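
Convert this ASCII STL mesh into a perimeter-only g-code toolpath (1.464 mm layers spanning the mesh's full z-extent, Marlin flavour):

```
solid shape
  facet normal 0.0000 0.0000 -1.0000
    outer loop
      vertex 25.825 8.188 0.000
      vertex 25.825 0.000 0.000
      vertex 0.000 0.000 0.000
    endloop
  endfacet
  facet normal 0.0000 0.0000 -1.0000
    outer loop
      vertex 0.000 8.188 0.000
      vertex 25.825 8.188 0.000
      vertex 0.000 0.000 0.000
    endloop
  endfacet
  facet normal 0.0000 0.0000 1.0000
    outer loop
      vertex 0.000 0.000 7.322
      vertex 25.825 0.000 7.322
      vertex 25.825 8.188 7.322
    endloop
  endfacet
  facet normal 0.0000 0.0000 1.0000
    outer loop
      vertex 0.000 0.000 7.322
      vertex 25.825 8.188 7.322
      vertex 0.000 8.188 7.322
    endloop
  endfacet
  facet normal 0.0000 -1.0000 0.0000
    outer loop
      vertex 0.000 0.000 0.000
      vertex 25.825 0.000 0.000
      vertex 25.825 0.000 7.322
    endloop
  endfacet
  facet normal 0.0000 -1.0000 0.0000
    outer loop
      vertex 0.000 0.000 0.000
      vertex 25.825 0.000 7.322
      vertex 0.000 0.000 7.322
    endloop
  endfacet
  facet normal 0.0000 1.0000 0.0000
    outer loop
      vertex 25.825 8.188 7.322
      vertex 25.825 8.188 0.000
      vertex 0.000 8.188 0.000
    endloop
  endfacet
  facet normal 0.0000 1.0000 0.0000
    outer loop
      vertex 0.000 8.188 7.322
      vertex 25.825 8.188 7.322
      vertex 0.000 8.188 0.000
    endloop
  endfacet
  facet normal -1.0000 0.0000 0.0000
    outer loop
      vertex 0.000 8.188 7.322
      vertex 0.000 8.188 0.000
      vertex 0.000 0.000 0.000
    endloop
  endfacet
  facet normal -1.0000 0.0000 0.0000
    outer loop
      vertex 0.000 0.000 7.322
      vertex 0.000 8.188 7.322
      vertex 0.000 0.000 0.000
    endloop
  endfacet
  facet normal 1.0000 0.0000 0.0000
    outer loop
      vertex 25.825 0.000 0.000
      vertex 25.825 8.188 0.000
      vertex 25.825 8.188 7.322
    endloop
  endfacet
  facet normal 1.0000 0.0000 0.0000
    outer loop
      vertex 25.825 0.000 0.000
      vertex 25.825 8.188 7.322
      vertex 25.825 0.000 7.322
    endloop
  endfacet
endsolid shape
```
; perimeter-only toolpath
G21 ; units = mm
G90 ; absolute positioning
G28 ; home
; layer 1
G0 Z1.464
G0 X0.000 Y0.000
G1 X25.825 Y0.000
G1 X25.825 Y8.188
G1 X0.000 Y8.188
G1 X0.000 Y0.000
; layer 2
G0 Z2.929
G0 X0.000 Y0.000
G1 X25.825 Y0.000
G1 X25.825 Y8.188
G1 X0.000 Y8.188
G1 X0.000 Y0.000
; layer 3
G0 Z4.393
G0 X0.000 Y0.000
G1 X25.825 Y0.000
G1 X25.825 Y8.188
G1 X0.000 Y8.188
G1 X0.000 Y0.000
; layer 4
G0 Z5.858
G0 X0.000 Y0.000
G1 X25.825 Y0.000
G1 X25.825 Y8.188
G1 X0.000 Y8.188
G1 X0.000 Y0.000
; layer 5
G0 Z7.322
G0 X0.000 Y0.000
G1 X25.825 Y0.000
G1 X25.825 Y8.188
G1 X0.000 Y8.188
G1 X0.000 Y0.000
M2 ; end

The solid is a rectangular box, roughly 25.8 × 8.19 mm footprint and 7.32 mm tall. Slicing at Δz = 1.464 mm — 5 equal slices spanning the solid's height, so layer i sits at z = i·h/5 — gives 5 non-empty perimeters. Each is a 4-segment closed polygon; G0 lifts to the layer z and rapids to the start vertex, then G1 traces the edges.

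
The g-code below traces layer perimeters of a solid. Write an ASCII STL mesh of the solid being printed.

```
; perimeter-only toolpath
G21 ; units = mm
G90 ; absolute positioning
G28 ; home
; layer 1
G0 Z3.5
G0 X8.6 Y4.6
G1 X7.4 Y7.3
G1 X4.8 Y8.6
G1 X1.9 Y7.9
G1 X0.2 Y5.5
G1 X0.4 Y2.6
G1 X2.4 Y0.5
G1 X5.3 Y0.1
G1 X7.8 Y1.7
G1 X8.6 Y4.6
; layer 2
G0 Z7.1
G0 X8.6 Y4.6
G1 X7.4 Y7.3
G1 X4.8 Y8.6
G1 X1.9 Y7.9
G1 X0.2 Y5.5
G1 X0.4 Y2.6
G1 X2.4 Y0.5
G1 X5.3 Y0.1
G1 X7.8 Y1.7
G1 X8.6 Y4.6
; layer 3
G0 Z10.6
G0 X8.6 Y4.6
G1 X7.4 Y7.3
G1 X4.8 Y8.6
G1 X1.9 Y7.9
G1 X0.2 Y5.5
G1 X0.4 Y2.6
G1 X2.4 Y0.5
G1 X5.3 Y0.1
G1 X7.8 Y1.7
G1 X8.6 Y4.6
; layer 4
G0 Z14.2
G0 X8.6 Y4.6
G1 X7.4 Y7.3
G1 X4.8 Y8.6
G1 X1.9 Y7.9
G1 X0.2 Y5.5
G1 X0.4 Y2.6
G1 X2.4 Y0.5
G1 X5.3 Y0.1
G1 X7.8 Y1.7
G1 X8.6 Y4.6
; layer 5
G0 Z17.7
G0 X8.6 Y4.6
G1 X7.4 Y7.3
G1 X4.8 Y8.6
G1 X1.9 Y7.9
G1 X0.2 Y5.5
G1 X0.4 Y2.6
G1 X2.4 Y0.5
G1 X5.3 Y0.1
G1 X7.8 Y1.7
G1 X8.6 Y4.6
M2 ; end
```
solid part
  facet normal 0.0000 0.0000 -1.0000
    outer loop
      vertex 4.8 8.6 0.0
      vertex 7.4 7.3 0.0
      vertex 8.6 4.6 0.0
    endloop
  endfacet
  facet normal 0.0000 0.0000 -1.0000
    outer loop
      vertex 1.9 7.9 0.0
      vertex 4.8 8.6 0.0
      vertex 8.6 4.6 0.0
    endloop
  endfacet
  facet normal 0.0000 0.0000 -1.0000
    outer loop
      vertex 0.2 5.5 0.0
      vertex 1.9 7.9 0.0
      vertex 8.6 4.6 0.0
    endloop
  endfacet
  facet normal 0.0000 0.0000 -1.0000
    outer loop
      vertex 0.4 2.6 0.0
      vertex 0.2 5.5 0.0
      vertex 8.6 4.6 0.0
    endloop
  endfacet
  facet normal 0.0000 0.0000 -1.0000
    outer loop
      vertex 2.4 0.5 0.0
      vertex 0.4 2.6 0.0
      vertex 8.6 4.6 0.0
    endloop
  endfacet
  facet normal 0.0000 0.0000 -1.0000
    outer loop
      vertex 5.3 0.1 0.0
      vertex 2.4 0.5 0.0
      vertex 8.6 4.6 0.0
    endloop
  endfacet
  facet normal 0.0000 0.0000 -1.0000
    outer loop
      vertex 7.8 1.7 0.0
      vertex 5.3 0.1 0.0
      vertex 8.6 4.6 0.0
    endloop
  endfacet
  facet normal 0.0000 0.0000 1.0000
    outer loop
      vertex 8.6 4.6 17.7
      vertex 7.4 7.3 17.7
      vertex 4.8 8.6 17.7
    endloop
  endfacet
  facet normal 0.0000 0.0000 1.0000
    outer loop
      vertex 8.6 4.6 17.7
      vertex 4.8 8.6 17.7
      vertex 1.9 7.9 17.7
    endloop
  endfacet
  facet normal 0.0000 0.0000 1.0000
    outer loop
      vertex 8.6 4.6 17.7
      vertex 1.9 7.9 17.7
      vertex 0.2 5.5 17.7
    endloop
  endfacet
  facet normal 0.0000 0.0000 1.0000
    outer loop
      vertex 8.6 4.6 17.7
      vertex 0.2 5.5 17.7
      vertex 0.4 2.6 17.7
    endloop
  endfacet
  facet normal 0.0000 0.0000 1.0000
    outer loop
      vertex 8.6 4.6 17.7
      vertex 0.4 2.6 17.7
      vertex 2.4 0.5 17.7
    endloop
  endfacet
  facet normal 0.0000 0.0000 1.0000
    outer loop
      vertex 8.6 4.6 17.7
      vertex 2.4 0.5 17.7
      vertex 5.3 0.1 17.7
    endloop
  endfacet
  facet normal 0.0000 0.0000 1.0000
    outer loop
      vertex 8.6 4.6 17.7
      vertex 5.3 0.1 17.7
      vertex 7.8 1.7 17.7
    endloop
  endfacet
  facet normal 0.9138 0.4061 0.0000
    outer loop
      vertex 8.6 4.6 0.0
      vertex 7.4 7.3 0.0
      vertex 7.4 7.3 17.7
    endloop
  endfacet
  facet normal 0.9138 0.4061 0.0000
    outer loop
      vertex 8.6 4.6 0.0
      vertex 7.4 7.3 17.7
      vertex 8.6 4.6 17.7
    endloop
  endfacet
  facet normal 0.4472 0.8944 0.0000
    outer loop
      vertex 7.4 7.3 0.0
      vertex 4.8 8.6 0.0
      vertex 4.8 8.6 17.7
    endloop
  endfacet
  facet normal 0.4472 0.8944 0.0000
    outer loop
      vertex 7.4 7.3 0.0
      vertex 4.8 8.6 17.7
      vertex 7.4 7.3 17.7
    endloop
  endfacet
  facet normal -0.2346 0.9721 0.0000
    outer loop
      vertex 4.8 8.6 0.0
      vertex 1.9 7.9 0.0
      vertex 1.9 7.9 17.7
    endloop
  endfacet
  facet normal -0.2346 0.9721 0.0000
    outer loop
      vertex 4.8 8.6 0.0
      vertex 1.9 7.9 17.7
      vertex 4.8 8.6 17.7
    endloop
  endfacet
  facet normal -0.8160 0.5780 0.0000
    outer loop
      vertex 1.9 7.9 0.0
      vertex 0.2 5.5 0.0
      vertex 0.2 5.5 17.7
    endloop
  endfacet
  facet normal -0.8160 0.5780 0.0000
    outer loop
      vertex 1.9 7.9 0.0
      vertex 0.2 5.5 17.7
      vertex 1.9 7.9 17.7
    endloop
  endfacet
  facet normal -0.9976 -0.0688 0.0000
    outer loop
      vertex 0.2 5.5 0.0
      vertex 0.4 2.6 0.0
      vertex 0.4 2.6 17.7
    endloop
  endfacet
  facet normal -0.9976 -0.0688 0.0000
    outer loop
      vertex 0.2 5.5 0.0
      vertex 0.4 2.6 17.7
      vertex 0.2 5.5 17.7
    endloop
  endfacet
  facet normal -0.7241 -0.6897 0.0000
    outer loop
      vertex 0.4 2.6 0.0
      vertex 2.4 0.5 0.0
      vertex 2.4 0.5 17.7
    endloop
  endfacet
  facet normal -0.7241 -0.6897 0.0000
    outer loop
      vertex 0.4 2.6 0.0
      vertex 2.4 0.5 17.7
      vertex 0.4 2.6 17.7
    endloop
  endfacet
  facet normal -0.1366 -0.9906 0.0000
    outer loop
      vertex 2.4 0.5 0.0
      vertex 5.3 0.1 0.0
      vertex 5.3 0.1 17.7
    endloop
  endfacet
  facet normal -0.1366 -0.9906 0.0000
    outer loop
      vertex 2.4 0.5 0.0
      vertex 5.3 0.1 17.7
      vertex 2.4 0.5 17.7
    endloop
  endfacet
  facet normal 0.5391 -0.8423 0.0000
    outer loop
      vertex 5.3 0.1 0.0
      vertex 7.8 1.7 0.0
      vertex 7.8 1.7 17.7
    endloop
  endfacet
  facet normal 0.5391 -0.8423 0.0000
    outer loop
      vertex 5.3 0.1 0.0
      vertex 7.8 1.7 17.7
      vertex 5.3 0.1 17.7
    endloop
  endfacet
  facet normal 0.9640 -0.2659 0.0000
    outer loop
      vertex 7.8 1.7 0.0
      vertex 8.6 4.6 0.0
      vertex 8.6 4.6 17.7
    endloop
  endfacet
  facet normal 0.9640 -0.2659 0.0000
    outer loop
      vertex 7.8 1.7 0.0
      vertex 8.6 4.6 17.7
      vertex 7.8 1.7 17.7
    endloop
  endfacet
endsolid part

The G0 Z moves step by Δz≈3.5 mm. Every layer's G1 loop is the same polygon, so the solid is a straight extrusion of it from z=0 to z≈17.7. Closing with flat bottom and top caps and triangulating gives 32 facets — a regular 9-sided prism (a cylinder approximated with 9 flat sides), circumscribed radius ≈ 4.3 mm, height ≈ 17.7 mm.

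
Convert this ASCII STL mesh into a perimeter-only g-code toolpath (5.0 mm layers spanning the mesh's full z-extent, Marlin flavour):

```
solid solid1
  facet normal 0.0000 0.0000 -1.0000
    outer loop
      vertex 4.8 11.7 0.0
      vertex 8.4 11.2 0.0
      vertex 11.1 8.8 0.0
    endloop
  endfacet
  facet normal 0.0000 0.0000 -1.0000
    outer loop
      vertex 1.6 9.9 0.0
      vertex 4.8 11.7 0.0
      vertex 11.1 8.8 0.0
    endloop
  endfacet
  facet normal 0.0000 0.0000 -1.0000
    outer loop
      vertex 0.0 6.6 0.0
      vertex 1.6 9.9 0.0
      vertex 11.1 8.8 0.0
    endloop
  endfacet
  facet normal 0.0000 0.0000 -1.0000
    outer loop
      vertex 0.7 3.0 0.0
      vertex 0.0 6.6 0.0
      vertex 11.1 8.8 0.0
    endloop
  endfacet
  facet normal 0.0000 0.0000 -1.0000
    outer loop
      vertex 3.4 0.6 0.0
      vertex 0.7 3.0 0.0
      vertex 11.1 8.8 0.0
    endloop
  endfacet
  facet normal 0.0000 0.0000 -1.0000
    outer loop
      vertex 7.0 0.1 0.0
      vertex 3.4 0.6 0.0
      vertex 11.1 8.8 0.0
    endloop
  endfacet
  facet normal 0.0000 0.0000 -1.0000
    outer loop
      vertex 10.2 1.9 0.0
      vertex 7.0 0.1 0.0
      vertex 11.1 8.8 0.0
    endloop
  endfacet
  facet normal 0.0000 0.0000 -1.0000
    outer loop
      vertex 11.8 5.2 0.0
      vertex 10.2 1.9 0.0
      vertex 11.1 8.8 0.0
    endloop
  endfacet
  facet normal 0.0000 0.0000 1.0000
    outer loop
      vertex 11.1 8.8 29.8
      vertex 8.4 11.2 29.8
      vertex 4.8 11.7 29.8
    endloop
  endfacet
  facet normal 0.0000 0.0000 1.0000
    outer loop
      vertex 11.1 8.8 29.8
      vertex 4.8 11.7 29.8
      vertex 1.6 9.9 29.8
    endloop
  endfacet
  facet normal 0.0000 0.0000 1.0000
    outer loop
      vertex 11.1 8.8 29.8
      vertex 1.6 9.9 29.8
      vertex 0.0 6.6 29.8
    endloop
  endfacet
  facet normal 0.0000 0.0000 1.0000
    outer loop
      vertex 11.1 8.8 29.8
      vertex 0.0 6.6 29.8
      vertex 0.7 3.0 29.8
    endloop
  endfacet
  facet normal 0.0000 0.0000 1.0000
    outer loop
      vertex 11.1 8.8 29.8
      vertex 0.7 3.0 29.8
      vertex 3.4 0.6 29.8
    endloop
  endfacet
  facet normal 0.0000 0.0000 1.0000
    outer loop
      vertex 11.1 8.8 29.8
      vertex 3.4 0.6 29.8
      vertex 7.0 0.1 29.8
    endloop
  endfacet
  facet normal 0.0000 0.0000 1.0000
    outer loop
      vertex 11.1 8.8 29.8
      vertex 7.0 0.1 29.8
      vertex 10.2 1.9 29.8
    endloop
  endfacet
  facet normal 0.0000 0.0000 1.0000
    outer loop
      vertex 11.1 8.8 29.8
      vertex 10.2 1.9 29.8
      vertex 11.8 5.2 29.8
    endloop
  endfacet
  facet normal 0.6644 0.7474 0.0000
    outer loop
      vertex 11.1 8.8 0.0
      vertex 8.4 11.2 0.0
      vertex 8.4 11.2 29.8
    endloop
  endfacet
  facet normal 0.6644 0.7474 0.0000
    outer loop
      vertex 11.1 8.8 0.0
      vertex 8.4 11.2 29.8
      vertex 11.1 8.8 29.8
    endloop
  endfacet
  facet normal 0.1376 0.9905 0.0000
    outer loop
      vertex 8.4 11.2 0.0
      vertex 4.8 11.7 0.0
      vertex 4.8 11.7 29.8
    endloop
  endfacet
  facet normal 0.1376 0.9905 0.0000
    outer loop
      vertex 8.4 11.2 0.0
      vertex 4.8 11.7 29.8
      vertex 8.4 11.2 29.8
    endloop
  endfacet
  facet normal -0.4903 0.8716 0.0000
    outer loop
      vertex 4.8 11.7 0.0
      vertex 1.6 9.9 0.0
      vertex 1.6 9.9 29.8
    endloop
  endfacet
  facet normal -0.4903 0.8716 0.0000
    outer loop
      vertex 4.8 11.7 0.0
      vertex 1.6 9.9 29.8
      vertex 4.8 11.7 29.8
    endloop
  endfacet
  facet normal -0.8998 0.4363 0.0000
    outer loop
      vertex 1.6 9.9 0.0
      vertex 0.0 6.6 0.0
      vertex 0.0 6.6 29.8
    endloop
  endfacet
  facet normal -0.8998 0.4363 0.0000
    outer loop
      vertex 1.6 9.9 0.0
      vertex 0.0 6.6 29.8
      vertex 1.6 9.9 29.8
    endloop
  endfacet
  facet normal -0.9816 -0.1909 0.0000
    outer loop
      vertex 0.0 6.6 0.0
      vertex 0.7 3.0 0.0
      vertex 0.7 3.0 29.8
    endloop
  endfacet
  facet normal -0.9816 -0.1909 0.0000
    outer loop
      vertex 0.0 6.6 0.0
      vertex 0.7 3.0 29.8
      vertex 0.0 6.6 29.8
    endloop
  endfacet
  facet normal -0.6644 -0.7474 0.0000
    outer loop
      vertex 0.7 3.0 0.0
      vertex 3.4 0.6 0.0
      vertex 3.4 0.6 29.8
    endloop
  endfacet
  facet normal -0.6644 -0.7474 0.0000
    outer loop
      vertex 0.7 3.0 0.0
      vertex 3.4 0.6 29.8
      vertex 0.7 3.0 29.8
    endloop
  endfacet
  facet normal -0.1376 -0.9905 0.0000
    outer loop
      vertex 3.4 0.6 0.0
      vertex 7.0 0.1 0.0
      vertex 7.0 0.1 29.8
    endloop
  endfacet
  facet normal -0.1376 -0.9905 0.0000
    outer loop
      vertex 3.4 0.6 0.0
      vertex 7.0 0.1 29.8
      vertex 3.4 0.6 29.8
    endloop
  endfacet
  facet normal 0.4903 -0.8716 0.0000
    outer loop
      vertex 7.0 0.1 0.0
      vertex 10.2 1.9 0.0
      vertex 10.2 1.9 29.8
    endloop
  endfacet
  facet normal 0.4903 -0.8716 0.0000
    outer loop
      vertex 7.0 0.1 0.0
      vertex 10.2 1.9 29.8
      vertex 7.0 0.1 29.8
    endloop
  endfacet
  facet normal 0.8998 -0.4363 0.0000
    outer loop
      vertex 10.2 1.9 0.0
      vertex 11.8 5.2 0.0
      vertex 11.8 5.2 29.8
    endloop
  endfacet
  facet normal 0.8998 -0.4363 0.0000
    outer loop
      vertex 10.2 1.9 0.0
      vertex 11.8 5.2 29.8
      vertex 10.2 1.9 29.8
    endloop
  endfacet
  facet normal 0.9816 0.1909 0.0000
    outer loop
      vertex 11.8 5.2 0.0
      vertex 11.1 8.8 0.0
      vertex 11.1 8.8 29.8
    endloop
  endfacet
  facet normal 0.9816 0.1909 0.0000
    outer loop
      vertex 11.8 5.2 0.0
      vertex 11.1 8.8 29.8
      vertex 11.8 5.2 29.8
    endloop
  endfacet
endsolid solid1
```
; perimeter-only toolpath
G21 ; units = mm
G90 ; absolute positioning
G28 ; home
; layer 1
G0 Z5.0
G0 X11.1 Y8.8
G1 X8.4 Y11.2
G1 X4.8 Y11.7
G1 X1.6 Y9.9
G1 X0.0 Y6.6
G1 X0.7 Y3.0
G1 X3.4 Y0.6
G1 X7.0 Y0.1
G1 X10.2 Y1.9
G1 X11.8 Y5.2
G1 X11.1 Y8.8
; layer 2
G0 Z9.9
G0 X11.1 Y8.8
G1 X8.4 Y11.2
G1 X4.8 Y11.7
G1 X1.6 Y9.9
G1 X0.0 Y6.6
G1 X0.7 Y3.0
G1 X3.4 Y0.6
G1 X7.0 Y0.1
G1 X10.2 Y1.9
G1 X11.8 Y5.2
G1 X11.1 Y8.8
; layer 3
G0 Z14.9
G0 X11.1 Y8.8
G1 X8.4 Y11.2
G1 X4.8 Y11.7
G1 X1.6 Y9.9
G1 X0.0 Y6.6
G1 X0.7 Y3.0
G1 X3.4 Y0.6
G1 X7.0 Y0.1
G1 X10.2 Y1.9
G1 X11.8 Y5.2
G1 X11.1 Y8.8
; layer 4
G0 Z19.9
G0 X11.1 Y8.8
G1 X8.4 Y11.2
G1 X4.8 Y11.7
G1 X1.6 Y9.9
G1 X0.0 Y6.6
G1 X0.7 Y3.0
G1 X3.4 Y0.6
G1 X7.0 Y0.1
G1 X10.2 Y1.9
G1 X11.8 Y5.2
G1 X11.1 Y8.8
; layer 5
G0 Z24.8
G0 X11.1 Y8.8
G1 X8.4 Y11.2
G1 X4.8 Y11.7
G1 X1.6 Y9.9
G1 X0.0 Y6.6
G1 X0.7 Y3.0
G1 X3.4 Y0.6
G1 X7.0 Y0.1
G1 X10.2 Y1.9
G1 X11.8 Y5.2
G1 X11.1 Y8.8
; layer 6
G0 Z29.8
G0 X11.1 Y8.8
G1 X8.4 Y11.2
G1 X4.8 Y11.7
G1 X1.6 Y9.9
G1 X0.0 Y6.6
G1 X0.7 Y3.0
G1 X3.4 Y0.6
G1 X7.0 Y0.1
G1 X10.2 Y1.9
G1 X11.8 Y5.2
G1 X11.1 Y8.8
M2 ; end

The solid is a regular 10-sided prism (a cylinder approximated with 10 flat sides), circumscribed radius ≈ 5.9 mm, height ≈ 29.8 mm. Slicing at Δz = 5.0 mm — 6 equal slices spanning the solid's height, so layer i sits at z = i·h/6 — gives 6 non-empty perimeters. Each is a 10-segment closed polygon; G0 lifts to the layer z and rapids to the start vertex, then G1 traces the edges.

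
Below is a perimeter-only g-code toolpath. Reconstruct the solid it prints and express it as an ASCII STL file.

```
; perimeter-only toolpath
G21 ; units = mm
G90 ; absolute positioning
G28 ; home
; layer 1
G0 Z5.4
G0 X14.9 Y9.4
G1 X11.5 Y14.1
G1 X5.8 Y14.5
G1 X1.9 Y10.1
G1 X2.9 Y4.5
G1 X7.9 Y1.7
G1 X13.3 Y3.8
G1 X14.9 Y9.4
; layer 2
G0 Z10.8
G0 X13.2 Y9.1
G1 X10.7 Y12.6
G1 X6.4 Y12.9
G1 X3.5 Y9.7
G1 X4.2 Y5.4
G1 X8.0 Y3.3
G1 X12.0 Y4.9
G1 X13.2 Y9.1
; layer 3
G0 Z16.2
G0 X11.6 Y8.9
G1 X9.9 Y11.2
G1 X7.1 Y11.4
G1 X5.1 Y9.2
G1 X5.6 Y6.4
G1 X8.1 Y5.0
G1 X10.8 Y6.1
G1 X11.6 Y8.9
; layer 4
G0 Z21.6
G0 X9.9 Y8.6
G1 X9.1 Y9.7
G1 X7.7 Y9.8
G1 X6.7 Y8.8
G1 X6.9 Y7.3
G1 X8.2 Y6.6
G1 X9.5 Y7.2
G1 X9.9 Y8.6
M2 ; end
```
solid part
  facet normal 0.0000 0.0000 -1.0000
    outer loop
      vertex 5.2 16.0 0.0
      vertex 12.3 15.5 0.0
      vertex 16.5 9.7 0.0
    endloop
  endfacet
  facet normal 0.0000 0.0000 -1.0000
    outer loop
      vertex 0.3 10.6 0.0
      vertex 5.2 16.0 0.0
      vertex 16.5 9.7 0.0
    endloop
  endfacet
  facet normal 0.0000 0.0000 -1.0000
    outer loop
      vertex 1.5 3.5 0.0
      vertex 0.3 10.6 0.0
      vertex 16.5 9.7 0.0
    endloop
  endfacet
  facet normal 0.0000 0.0000 -1.0000
    outer loop
      vertex 7.8 0.0 0.0
      vertex 1.5 3.5 0.0
      vertex 16.5 9.7 0.0
    endloop
  endfacet
  facet normal 0.0000 0.0000 -1.0000
    outer loop
      vertex 14.5 2.7 0.0
      vertex 7.8 0.0 0.0
      vertex 16.5 9.7 0.0
    endloop
  endfacet
  facet normal 0.7807 0.5653 0.2664
    outer loop
      vertex 16.5 9.7 0.0
      vertex 12.3 15.5 0.0
      vertex 8.3 8.3 27.0
    endloop
  endfacet
  facet normal 0.0677 0.9615 0.2664
    outer loop
      vertex 12.3 15.5 0.0
      vertex 5.2 16.0 0.0
      vertex 8.3 8.3 27.0
    endloop
  endfacet
  facet normal -0.7137 0.6477 0.2667
    outer loop
      vertex 5.2 16.0 0.0
      vertex 0.3 10.6 0.0
      vertex 8.3 8.3 27.0
    endloop
  endfacet
  facet normal -0.9500 -0.1606 0.2678
    outer loop
      vertex 0.3 10.6 0.0
      vertex 1.5 3.5 0.0
      vertex 8.3 8.3 27.0
    endloop
  endfacet
  facet normal -0.4679 -0.8423 0.2676
    outer loop
      vertex 1.5 3.5 0.0
      vertex 7.8 0.0 0.0
      vertex 8.3 8.3 27.0
    endloop
  endfacet
  facet normal 0.3601 -0.8936 0.2680
    outer loop
      vertex 7.8 0.0 0.0
      vertex 14.5 2.7 0.0
      vertex 8.3 8.3 27.0
    endloop
  endfacet
  facet normal 0.9264 -0.2647 0.2676
    outer loop
      vertex 14.5 2.7 0.0
      vertex 16.5 9.7 0.0
      vertex 8.3 8.3 27.0
    endloop
  endfacet
endsolid part

The G0 Z moves step by Δz≈5.4 mm. The G1 loops shrink linearly with z, so the solid tapers from its base footprint up to z≈27. Closing with a flat bottom cap and the tapered top and triangulating gives 12 facets — a regular 7-sided pyramid, base circumscribed radius ≈ 8.3 mm, apex at z ≈ 27 mm.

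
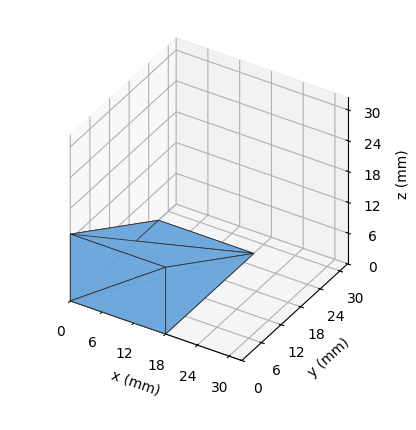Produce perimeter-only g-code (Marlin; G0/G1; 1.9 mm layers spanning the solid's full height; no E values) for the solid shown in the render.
Reading the render: the shape is a wedge (ramp): 18 × 27 mm base, rising to 13 mm along the y=0 edge and sloping linearly to z=0 at y=27 (dimensions read to the nearest mm from the axis ticks). For the g-code, the solid's height is divided into equal slices at the stated Δz and each level perimeter traced with G1 moves after a G0 lift.

; perimeter-only toolpath
G21 ; units = mm
G90 ; absolute positioning
G28 ; home
; layer 1
G0 Z1.9
G0 X0.0 Y0.0
G1 X18.0 Y0.0
G1 X18.0 Y23.1
G1 X0.0 Y23.1
G1 X0.0 Y0.0
; layer 2
G0 Z3.7
G0 X0.0 Y0.0
G1 X18.0 Y0.0
G1 X18.0 Y19.3
G1 X0.0 Y19.3
G1 X0.0 Y0.0
; layer 3
G0 Z5.6
G0 X0.0 Y0.0
G1 X18.0 Y0.0
G1 X18.0 Y15.4
G1 X0.0 Y15.4
G1 X0.0 Y0.0
; layer 4
G0 Z7.4
G0 X0.0 Y0.0
G1 X18.0 Y0.0
G1 X18.0 Y11.6
G1 X0.0 Y11.6
G1 X0.0 Y0.0
; layer 5
G0 Z9.3
G0 X0.0 Y0.0
G1 X18.0 Y0.0
G1 X18.0 Y7.7
G1 X0.0 Y7.7
G1 X0.0 Y0.0
; layer 6
G0 Z11.1
G0 X0.0 Y0.0
G1 X18.0 Y0.0
G1 X18.0 Y3.9
G1 X0.0 Y3.9
G1 X0.0 Y0.0
M2 ; end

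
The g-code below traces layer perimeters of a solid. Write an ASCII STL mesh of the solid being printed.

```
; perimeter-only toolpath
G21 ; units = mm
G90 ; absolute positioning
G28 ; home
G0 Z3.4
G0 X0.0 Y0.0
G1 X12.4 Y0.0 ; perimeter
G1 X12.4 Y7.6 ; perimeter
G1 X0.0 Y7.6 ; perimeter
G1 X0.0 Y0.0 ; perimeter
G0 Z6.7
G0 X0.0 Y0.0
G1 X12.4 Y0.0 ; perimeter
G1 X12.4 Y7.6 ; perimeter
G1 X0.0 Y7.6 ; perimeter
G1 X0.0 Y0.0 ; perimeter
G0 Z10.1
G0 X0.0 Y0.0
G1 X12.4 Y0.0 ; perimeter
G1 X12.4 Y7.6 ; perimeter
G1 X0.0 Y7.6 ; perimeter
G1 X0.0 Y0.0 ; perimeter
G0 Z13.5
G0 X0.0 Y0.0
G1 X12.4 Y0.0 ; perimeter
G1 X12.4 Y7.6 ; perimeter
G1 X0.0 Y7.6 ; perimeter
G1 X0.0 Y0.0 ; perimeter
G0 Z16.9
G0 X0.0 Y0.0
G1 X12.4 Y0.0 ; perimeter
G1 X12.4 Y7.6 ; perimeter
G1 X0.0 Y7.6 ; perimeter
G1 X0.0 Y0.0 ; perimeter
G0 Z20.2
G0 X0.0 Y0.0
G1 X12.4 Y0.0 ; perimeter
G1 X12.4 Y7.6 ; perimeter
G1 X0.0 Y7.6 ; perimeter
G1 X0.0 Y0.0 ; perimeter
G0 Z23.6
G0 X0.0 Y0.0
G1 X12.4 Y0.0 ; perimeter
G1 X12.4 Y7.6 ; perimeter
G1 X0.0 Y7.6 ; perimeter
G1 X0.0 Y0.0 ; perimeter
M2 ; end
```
solid part
  facet normal 0.0000 0.0000 -1.0000
    outer loop
      vertex 12.4 7.6 0.0
      vertex 12.4 0.0 0.0
      vertex 0.0 0.0 0.0
    endloop
  endfacet
  facet normal 0.0000 0.0000 -1.0000
    outer loop
      vertex 0.0 7.6 0.0
      vertex 12.4 7.6 0.0
      vertex 0.0 0.0 0.0
    endloop
  endfacet
  facet normal 0.0000 0.0000 1.0000
    outer loop
      vertex 0.0 0.0 23.6
      vertex 12.4 0.0 23.6
      vertex 12.4 7.6 23.6
    endloop
  endfacet
  facet normal 0.0000 0.0000 1.0000
    outer loop
      vertex 0.0 0.0 23.6
      vertex 12.4 7.6 23.6
      vertex 0.0 7.6 23.6
    endloop
  endfacet
  facet normal 0.0000 -1.0000 0.0000
    outer loop
      vertex 0.0 0.0 0.0
      vertex 12.4 0.0 0.0
      vertex 12.4 0.0 23.6
    endloop
  endfacet
  facet normal 0.0000 -1.0000 0.0000
    outer loop
      vertex 0.0 0.0 0.0
      vertex 12.4 0.0 23.6
      vertex 0.0 0.0 23.6
    endloop
  endfacet
  facet normal 0.0000 1.0000 0.0000
    outer loop
      vertex 12.4 7.6 23.6
      vertex 12.4 7.6 0.0
      vertex 0.0 7.6 0.0
    endloop
  endfacet
  facet normal 0.0000 1.0000 0.0000
    outer loop
      vertex 0.0 7.6 23.6
      vertex 12.4 7.6 23.6
      vertex 0.0 7.6 0.0
    endloop
  endfacet
  facet normal -1.0000 0.0000 0.0000
    outer loop
      vertex 0.0 7.6 23.6
      vertex 0.0 7.6 0.0
      vertex 0.0 0.0 0.0
    endloop
  endfacet
  facet normal -1.0000 0.0000 0.0000
    outer loop
      vertex 0.0 0.0 23.6
      vertex 0.0 7.6 23.6
      vertex 0.0 0.0 0.0
    endloop
  endfacet
  facet normal 1.0000 0.0000 0.0000
    outer loop
      vertex 12.4 0.0 0.0
      vertex 12.4 7.6 0.0
      vertex 12.4 7.6 23.6
    endloop
  endfacet
  facet normal 1.0000 0.0000 0.0000
    outer loop
      vertex 12.4 0.0 0.0
      vertex 12.4 7.6 23.6
      vertex 12.4 0.0 23.6
    endloop
  endfacet
endsolid part

The G0 Z moves step by Δz≈3.4 mm. Every layer's G1 loop is the same polygon, so the solid is a straight extrusion of it from z=0 to z≈23.6. Closing with flat bottom and top caps and triangulating gives 12 facets — a rectangular box, roughly 12.4 × 7.6 mm footprint and 23.6 mm tall.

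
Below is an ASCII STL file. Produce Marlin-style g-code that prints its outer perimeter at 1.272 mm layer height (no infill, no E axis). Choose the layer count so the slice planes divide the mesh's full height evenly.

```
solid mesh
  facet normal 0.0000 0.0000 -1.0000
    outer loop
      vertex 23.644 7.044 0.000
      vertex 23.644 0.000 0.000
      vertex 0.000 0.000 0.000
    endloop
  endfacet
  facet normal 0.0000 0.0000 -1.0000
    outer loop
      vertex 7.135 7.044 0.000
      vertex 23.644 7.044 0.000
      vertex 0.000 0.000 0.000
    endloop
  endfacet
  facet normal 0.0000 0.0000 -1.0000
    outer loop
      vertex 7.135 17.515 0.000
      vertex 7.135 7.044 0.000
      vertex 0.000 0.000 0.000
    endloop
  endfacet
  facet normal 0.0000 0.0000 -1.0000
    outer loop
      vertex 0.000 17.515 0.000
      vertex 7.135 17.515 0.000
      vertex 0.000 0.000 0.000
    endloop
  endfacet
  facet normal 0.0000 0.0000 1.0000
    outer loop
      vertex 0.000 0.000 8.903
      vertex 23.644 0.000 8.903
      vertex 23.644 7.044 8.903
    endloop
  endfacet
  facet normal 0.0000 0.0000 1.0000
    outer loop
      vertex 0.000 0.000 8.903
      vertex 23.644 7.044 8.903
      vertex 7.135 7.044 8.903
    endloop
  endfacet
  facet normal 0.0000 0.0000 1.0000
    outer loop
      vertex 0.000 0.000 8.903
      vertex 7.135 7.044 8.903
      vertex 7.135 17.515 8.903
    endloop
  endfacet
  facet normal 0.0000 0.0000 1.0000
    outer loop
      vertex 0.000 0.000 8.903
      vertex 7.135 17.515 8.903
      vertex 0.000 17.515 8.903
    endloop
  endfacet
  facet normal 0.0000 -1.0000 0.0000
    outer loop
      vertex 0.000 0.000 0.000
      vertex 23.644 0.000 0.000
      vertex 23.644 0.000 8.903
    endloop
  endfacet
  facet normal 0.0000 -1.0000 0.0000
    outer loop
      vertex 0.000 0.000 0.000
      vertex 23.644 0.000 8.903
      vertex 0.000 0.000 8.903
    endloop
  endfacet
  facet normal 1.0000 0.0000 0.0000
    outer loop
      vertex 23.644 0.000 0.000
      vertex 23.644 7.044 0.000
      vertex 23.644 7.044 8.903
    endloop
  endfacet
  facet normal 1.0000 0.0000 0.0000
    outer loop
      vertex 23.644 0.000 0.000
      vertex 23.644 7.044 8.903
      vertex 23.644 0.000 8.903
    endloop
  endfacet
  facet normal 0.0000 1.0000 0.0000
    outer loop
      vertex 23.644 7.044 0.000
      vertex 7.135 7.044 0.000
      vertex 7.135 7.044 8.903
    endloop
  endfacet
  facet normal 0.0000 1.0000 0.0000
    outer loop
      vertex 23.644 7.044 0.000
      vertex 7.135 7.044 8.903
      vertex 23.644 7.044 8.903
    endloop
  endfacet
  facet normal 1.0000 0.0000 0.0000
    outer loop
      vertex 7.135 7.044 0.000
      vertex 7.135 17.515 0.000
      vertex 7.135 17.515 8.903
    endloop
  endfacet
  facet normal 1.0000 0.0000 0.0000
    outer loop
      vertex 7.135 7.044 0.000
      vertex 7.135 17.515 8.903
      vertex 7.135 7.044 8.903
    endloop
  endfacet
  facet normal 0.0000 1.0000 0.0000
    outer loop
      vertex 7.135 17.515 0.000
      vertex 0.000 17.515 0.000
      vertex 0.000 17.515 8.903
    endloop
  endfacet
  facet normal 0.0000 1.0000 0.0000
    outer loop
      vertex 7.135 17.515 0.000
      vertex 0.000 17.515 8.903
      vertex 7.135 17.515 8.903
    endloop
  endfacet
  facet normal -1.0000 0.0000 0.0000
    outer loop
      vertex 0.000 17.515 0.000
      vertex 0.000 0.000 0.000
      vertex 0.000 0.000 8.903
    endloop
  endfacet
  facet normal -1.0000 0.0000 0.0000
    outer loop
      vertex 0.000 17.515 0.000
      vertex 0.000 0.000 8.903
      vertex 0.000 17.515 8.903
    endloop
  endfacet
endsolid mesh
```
; perimeter-only toolpath
G21 ; units = mm
G90 ; absolute positioning
G28 ; home
; layer 1
G0 Z1.272
G0 X0.000 Y0.000
G1 X23.644 Y0.000
G1 X23.644 Y7.044
G1 X7.135 Y7.044
G1 X7.135 Y17.515
G1 X0.000 Y17.515
G1 X0.000 Y0.000
; layer 2
G0 Z2.544
G0 X0.000 Y0.000
G1 X23.644 Y0.000
G1 X23.644 Y7.044
G1 X7.135 Y7.044
G1 X7.135 Y17.515
G1 X0.000 Y17.515
G1 X0.000 Y0.000
; layer 3
G0 Z3.816
G0 X0.000 Y0.000
G1 X23.644 Y0.000
G1 X23.644 Y7.044
G1 X7.135 Y7.044
G1 X7.135 Y17.515
G1 X0.000 Y17.515
G1 X0.000 Y0.000
; layer 4
G0 Z5.087
G0 X0.000 Y0.000
G1 X23.644 Y0.000
G1 X23.644 Y7.044
G1 X7.135 Y7.044
G1 X7.135 Y17.515
G1 X0.000 Y17.515
G1 X0.000 Y0.000
; layer 5
G0 Z6.359
G0 X0.000 Y0.000
G1 X23.644 Y0.000
G1 X23.644 Y7.044
G1 X7.135 Y7.044
G1 X7.135 Y17.515
G1 X0.000 Y17.515
G1 X0.000 Y0.000
; layer 6
G0 Z7.631
G0 X0.000 Y0.000
G1 X23.644 Y0.000
G1 X23.644 Y7.044
G1 X7.135 Y7.044
G1 X7.135 Y17.515
G1 X0.000 Y17.515
G1 X0.000 Y0.000
; layer 7
G0 Z8.903
G0 X0.000 Y0.000
G1 X23.644 Y0.000
G1 X23.644 Y7.044
G1 X7.135 Y7.044
G1 X7.135 Y17.515
G1 X0.000 Y17.515
G1 X0.000 Y0.000
M2 ; end

The solid is an L-shaped prism: outer 23.6 × 17.5 mm, arm thicknesses ≈ 7.04 mm (horizontal) and 7.13 mm (vertical), extruded 8.9 mm in z. Slicing at Δz = 1.272 mm — 7 equal slices spanning the solid's height, so layer i sits at z = i·h/7 — gives 7 non-empty perimeters. Each is a 6-segment closed polygon; G0 lifts to the layer z and rapids to the start vertex, then G1 traces the edges.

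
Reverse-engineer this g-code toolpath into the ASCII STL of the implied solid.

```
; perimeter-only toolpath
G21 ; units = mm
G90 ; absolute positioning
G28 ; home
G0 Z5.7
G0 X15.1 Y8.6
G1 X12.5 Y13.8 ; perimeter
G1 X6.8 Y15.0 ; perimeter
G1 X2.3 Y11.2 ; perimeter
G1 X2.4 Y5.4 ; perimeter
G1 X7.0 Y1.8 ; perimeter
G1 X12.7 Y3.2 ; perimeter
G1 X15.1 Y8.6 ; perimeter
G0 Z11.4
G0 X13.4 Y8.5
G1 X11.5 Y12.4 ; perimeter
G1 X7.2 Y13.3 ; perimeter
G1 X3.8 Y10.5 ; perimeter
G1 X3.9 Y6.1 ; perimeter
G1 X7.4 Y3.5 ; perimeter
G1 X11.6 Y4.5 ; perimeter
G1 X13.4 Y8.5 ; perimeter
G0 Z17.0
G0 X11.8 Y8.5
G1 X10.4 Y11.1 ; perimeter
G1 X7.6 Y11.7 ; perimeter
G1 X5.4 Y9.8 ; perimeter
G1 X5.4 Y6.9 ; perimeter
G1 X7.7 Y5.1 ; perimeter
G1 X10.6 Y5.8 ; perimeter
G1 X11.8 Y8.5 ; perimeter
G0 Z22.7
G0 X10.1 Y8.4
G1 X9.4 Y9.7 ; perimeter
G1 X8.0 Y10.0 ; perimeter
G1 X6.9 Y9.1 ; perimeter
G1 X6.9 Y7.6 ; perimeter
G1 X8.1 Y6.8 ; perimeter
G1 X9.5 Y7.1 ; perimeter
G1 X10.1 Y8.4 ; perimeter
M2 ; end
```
solid part
  facet normal 0.0000 0.0000 -1.0000
    outer loop
      vertex 6.4 16.6 0.0
      vertex 13.5 15.1 0.0
      vertex 16.8 8.6 0.0
    endloop
  endfacet
  facet normal 0.0000 0.0000 -1.0000
    outer loop
      vertex 0.8 11.9 0.0
      vertex 6.4 16.6 0.0
      vertex 16.8 8.6 0.0
    endloop
  endfacet
  facet normal 0.0000 0.0000 -1.0000
    outer loop
      vertex 0.9 4.6 0.0
      vertex 0.8 11.9 0.0
      vertex 16.8 8.6 0.0
    endloop
  endfacet
  facet normal 0.0000 0.0000 -1.0000
    outer loop
      vertex 6.7 0.2 0.0
      vertex 0.9 4.6 0.0
      vertex 16.8 8.6 0.0
    endloop
  endfacet
  facet normal 0.0000 0.0000 -1.0000
    outer loop
      vertex 13.8 1.9 0.0
      vertex 6.7 0.2 0.0
      vertex 16.8 8.6 0.0
    endloop
  endfacet
  facet normal 0.8615 0.4374 0.2579
    outer loop
      vertex 16.8 8.6 0.0
      vertex 13.5 15.1 0.0
      vertex 8.4 8.4 28.4
    endloop
  endfacet
  facet normal 0.1997 0.9451 0.2588
    outer loop
      vertex 13.5 15.1 0.0
      vertex 6.4 16.6 0.0
      vertex 8.4 8.4 28.4
    endloop
  endfacet
  facet normal -0.6212 0.7402 0.2575
    outer loop
      vertex 6.4 16.6 0.0
      vertex 0.8 11.9 0.0
      vertex 8.4 8.4 28.4
    endloop
  endfacet
  facet normal -0.9663 -0.0132 0.2570
    outer loop
      vertex 0.8 11.9 0.0
      vertex 0.9 4.6 0.0
      vertex 8.4 8.4 28.4
    endloop
  endfacet
  facet normal -0.5840 -0.7699 0.2572
    outer loop
      vertex 0.9 4.6 0.0
      vertex 6.7 0.2 0.0
      vertex 8.4 8.4 28.4
    endloop
  endfacet
  facet normal 0.2250 -0.9396 0.2578
    outer loop
      vertex 6.7 0.2 0.0
      vertex 13.8 1.9 0.0
      vertex 8.4 8.4 28.4
    endloop
  endfacet
  facet normal 0.8818 -0.3948 0.2580
    outer loop
      vertex 13.8 1.9 0.0
      vertex 16.8 8.6 0.0
      vertex 8.4 8.4 28.4
    endloop
  endfacet
endsolid part

The G0 Z moves step by Δz≈5.7 mm. The G1 loops shrink linearly with z, so the solid tapers from its base footprint up to z≈28.4. Closing with a flat bottom cap and the tapered top and triangulating gives 12 facets — a regular 7-sided pyramid, base circumscribed radius ≈ 8.4 mm, apex at z ≈ 28.4 mm.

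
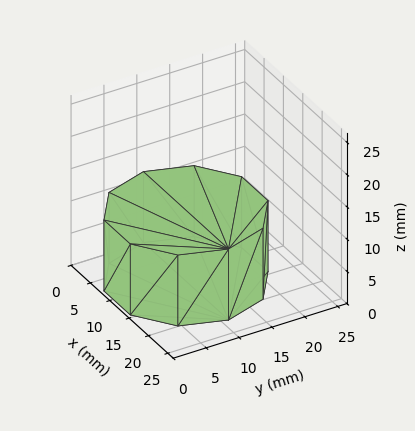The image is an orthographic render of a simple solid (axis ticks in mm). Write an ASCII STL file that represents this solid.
Reading the render: the shape is a regular 10-sided prism (a cylinder approximated with 10 flat sides), circumscribed radius ≈ 11 mm, height ≈ 11 mm (dimensions read to the nearest mm from the axis ticks). For the STL, each face is triangulated and given an outward normal.

solid part
  facet normal 0.0000 0.0000 -1.0000
    outer loop
      vertex 14.399 21.462 0.000
      vertex 19.899 17.466 0.000
      vertex 22.000 11.000 0.000
    endloop
  endfacet
  facet normal 0.0000 0.0000 -1.0000
    outer loop
      vertex 7.601 21.462 0.000
      vertex 14.399 21.462 0.000
      vertex 22.000 11.000 0.000
    endloop
  endfacet
  facet normal 0.0000 0.0000 -1.0000
    outer loop
      vertex 2.101 17.466 0.000
      vertex 7.601 21.462 0.000
      vertex 22.000 11.000 0.000
    endloop
  endfacet
  facet normal 0.0000 0.0000 -1.0000
    outer loop
      vertex 0.000 11.000 0.000
      vertex 2.101 17.466 0.000
      vertex 22.000 11.000 0.000
    endloop
  endfacet
  facet normal 0.0000 0.0000 -1.0000
    outer loop
      vertex 2.101 4.534 0.000
      vertex 0.000 11.000 0.000
      vertex 22.000 11.000 0.000
    endloop
  endfacet
  facet normal 0.0000 0.0000 -1.0000
    outer loop
      vertex 7.601 0.538 0.000
      vertex 2.101 4.534 0.000
      vertex 22.000 11.000 0.000
    endloop
  endfacet
  facet normal 0.0000 0.0000 -1.0000
    outer loop
      vertex 14.399 0.538 0.000
      vertex 7.601 0.538 0.000
      vertex 22.000 11.000 0.000
    endloop
  endfacet
  facet normal 0.0000 0.0000 -1.0000
    outer loop
      vertex 19.899 4.534 0.000
      vertex 14.399 0.538 0.000
      vertex 22.000 11.000 0.000
    endloop
  endfacet
  facet normal 0.0000 0.0000 1.0000
    outer loop
      vertex 22.000 11.000 11.000
      vertex 19.899 17.466 11.000
      vertex 14.399 21.462 11.000
    endloop
  endfacet
  facet normal 0.0000 0.0000 1.0000
    outer loop
      vertex 22.000 11.000 11.000
      vertex 14.399 21.462 11.000
      vertex 7.601 21.462 11.000
    endloop
  endfacet
  facet normal 0.0000 0.0000 1.0000
    outer loop
      vertex 22.000 11.000 11.000
      vertex 7.601 21.462 11.000
      vertex 2.101 17.466 11.000
    endloop
  endfacet
  facet normal 0.0000 0.0000 1.0000
    outer loop
      vertex 22.000 11.000 11.000
      vertex 2.101 17.466 11.000
      vertex 0.000 11.000 11.000
    endloop
  endfacet
  facet normal 0.0000 0.0000 1.0000
    outer loop
      vertex 22.000 11.000 11.000
      vertex 0.000 11.000 11.000
      vertex 2.101 4.534 11.000
    endloop
  endfacet
  facet normal 0.0000 0.0000 1.0000
    outer loop
      vertex 22.000 11.000 11.000
      vertex 2.101 4.534 11.000
      vertex 7.601 0.538 11.000
    endloop
  endfacet
  facet normal 0.0000 0.0000 1.0000
    outer loop
      vertex 22.000 11.000 11.000
      vertex 7.601 0.538 11.000
      vertex 14.399 0.538 11.000
    endloop
  endfacet
  facet normal 0.0000 0.0000 1.0000
    outer loop
      vertex 22.000 11.000 11.000
      vertex 14.399 0.538 11.000
      vertex 19.899 4.534 11.000
    endloop
  endfacet
  facet normal 0.9511 0.3090 0.0000
    outer loop
      vertex 22.000 11.000 0.000
      vertex 19.899 17.466 0.000
      vertex 19.899 17.466 11.000
    endloop
  endfacet
  facet normal 0.9511 0.3090 0.0000
    outer loop
      vertex 22.000 11.000 0.000
      vertex 19.899 17.466 11.000
      vertex 22.000 11.000 11.000
    endloop
  endfacet
  facet normal 0.5878 0.8090 0.0000
    outer loop
      vertex 19.899 17.466 0.000
      vertex 14.399 21.462 0.000
      vertex 14.399 21.462 11.000
    endloop
  endfacet
  facet normal 0.5878 0.8090 0.0000
    outer loop
      vertex 19.899 17.466 0.000
      vertex 14.399 21.462 11.000
      vertex 19.899 17.466 11.000
    endloop
  endfacet
  facet normal 0.0000 1.0000 0.0000
    outer loop
      vertex 14.399 21.462 0.000
      vertex 7.601 21.462 0.000
      vertex 7.601 21.462 11.000
    endloop
  endfacet
  facet normal 0.0000 1.0000 0.0000
    outer loop
      vertex 14.399 21.462 0.000
      vertex 7.601 21.462 11.000
      vertex 14.399 21.462 11.000
    endloop
  endfacet
  facet normal -0.5878 0.8090 0.0000
    outer loop
      vertex 7.601 21.462 0.000
      vertex 2.101 17.466 0.000
      vertex 2.101 17.466 11.000
    endloop
  endfacet
  facet normal -0.5878 0.8090 0.0000
    outer loop
      vertex 7.601 21.462 0.000
      vertex 2.101 17.466 11.000
      vertex 7.601 21.462 11.000
    endloop
  endfacet
  facet normal -0.9511 0.3090 0.0000
    outer loop
      vertex 2.101 17.466 0.000
      vertex 0.000 11.000 0.000
      vertex 0.000 11.000 11.000
    endloop
  endfacet
  facet normal -0.9511 0.3090 0.0000
    outer loop
      vertex 2.101 17.466 0.000
      vertex 0.000 11.000 11.000
      vertex 2.101 17.466 11.000
    endloop
  endfacet
  facet normal -0.9511 -0.3090 0.0000
    outer loop
      vertex 0.000 11.000 0.000
      vertex 2.101 4.534 0.000
      vertex 2.101 4.534 11.000
    endloop
  endfacet
  facet normal -0.9511 -0.3090 0.0000
    outer loop
      vertex 0.000 11.000 0.000
      vertex 2.101 4.534 11.000
      vertex 0.000 11.000 11.000
    endloop
  endfacet
  facet normal -0.5878 -0.8090 0.0000
    outer loop
      vertex 2.101 4.534 0.000
      vertex 7.601 0.538 0.000
      vertex 7.601 0.538 11.000
    endloop
  endfacet
  facet normal -0.5878 -0.8090 0.0000
    outer loop
      vertex 2.101 4.534 0.000
      vertex 7.601 0.538 11.000
      vertex 2.101 4.534 11.000
    endloop
  endfacet
  facet normal 0.0000 -1.0000 0.0000
    outer loop
      vertex 7.601 0.538 0.000
      vertex 14.399 0.538 0.000
      vertex 14.399 0.538 11.000
    endloop
  endfacet
  facet normal 0.0000 -1.0000 0.0000
    outer loop
      vertex 7.601 0.538 0.000
      vertex 14.399 0.538 11.000
      vertex 7.601 0.538 11.000
    endloop
  endfacet
  facet normal 0.5878 -0.8090 0.0000
    outer loop
      vertex 14.399 0.538 0.000
      vertex 19.899 4.534 0.000
      vertex 19.899 4.534 11.000
    endloop
  endfacet
  facet normal 0.5878 -0.8090 0.0000
    outer loop
      vertex 14.399 0.538 0.000
      vertex 19.899 4.534 11.000
      vertex 14.399 0.538 11.000
    endloop
  endfacet
  facet normal 0.9511 -0.3090 0.0000
    outer loop
      vertex 19.899 4.534 0.000
      vertex 22.000 11.000 0.000
      vertex 22.000 11.000 11.000
    endloop
  endfacet
  facet normal 0.9511 -0.3090 0.0000
    outer loop
      vertex 19.899 4.534 0.000
      vertex 22.000 11.000 11.000
      vertex 19.899 4.534 11.000
    endloop
  endfacet
endsolid part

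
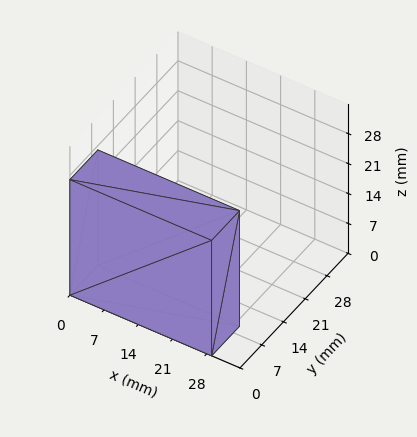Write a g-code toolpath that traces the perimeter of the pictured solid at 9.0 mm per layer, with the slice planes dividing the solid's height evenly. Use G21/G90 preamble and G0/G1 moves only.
Reading the render: the shape is a rectangular box, roughly 29 × 9 mm footprint and 27 mm tall (dimensions read to the nearest mm from the axis ticks). For the g-code, the solid's height is divided into equal slices at the stated Δz and each level perimeter traced with G1 moves after a G0 lift.

; perimeter-only toolpath
G21 ; units = mm
G90 ; absolute positioning
G28 ; home
; layer 1
G0 Z9.0
G0 X0.0 Y0.0
G1 X29.0 Y0.0
G1 X29.0 Y9.0
G1 X0.0 Y9.0
G1 X0.0 Y0.0
; layer 2
G0 Z18.0
G0 X0.0 Y0.0
G1 X29.0 Y0.0
G1 X29.0 Y9.0
G1 X0.0 Y9.0
G1 X0.0 Y0.0
; layer 3
G0 Z27.0
G0 X0.0 Y0.0
G1 X29.0 Y0.0
G1 X29.0 Y9.0
G1 X0.0 Y9.0
G1 X0.0 Y0.0
M2 ; end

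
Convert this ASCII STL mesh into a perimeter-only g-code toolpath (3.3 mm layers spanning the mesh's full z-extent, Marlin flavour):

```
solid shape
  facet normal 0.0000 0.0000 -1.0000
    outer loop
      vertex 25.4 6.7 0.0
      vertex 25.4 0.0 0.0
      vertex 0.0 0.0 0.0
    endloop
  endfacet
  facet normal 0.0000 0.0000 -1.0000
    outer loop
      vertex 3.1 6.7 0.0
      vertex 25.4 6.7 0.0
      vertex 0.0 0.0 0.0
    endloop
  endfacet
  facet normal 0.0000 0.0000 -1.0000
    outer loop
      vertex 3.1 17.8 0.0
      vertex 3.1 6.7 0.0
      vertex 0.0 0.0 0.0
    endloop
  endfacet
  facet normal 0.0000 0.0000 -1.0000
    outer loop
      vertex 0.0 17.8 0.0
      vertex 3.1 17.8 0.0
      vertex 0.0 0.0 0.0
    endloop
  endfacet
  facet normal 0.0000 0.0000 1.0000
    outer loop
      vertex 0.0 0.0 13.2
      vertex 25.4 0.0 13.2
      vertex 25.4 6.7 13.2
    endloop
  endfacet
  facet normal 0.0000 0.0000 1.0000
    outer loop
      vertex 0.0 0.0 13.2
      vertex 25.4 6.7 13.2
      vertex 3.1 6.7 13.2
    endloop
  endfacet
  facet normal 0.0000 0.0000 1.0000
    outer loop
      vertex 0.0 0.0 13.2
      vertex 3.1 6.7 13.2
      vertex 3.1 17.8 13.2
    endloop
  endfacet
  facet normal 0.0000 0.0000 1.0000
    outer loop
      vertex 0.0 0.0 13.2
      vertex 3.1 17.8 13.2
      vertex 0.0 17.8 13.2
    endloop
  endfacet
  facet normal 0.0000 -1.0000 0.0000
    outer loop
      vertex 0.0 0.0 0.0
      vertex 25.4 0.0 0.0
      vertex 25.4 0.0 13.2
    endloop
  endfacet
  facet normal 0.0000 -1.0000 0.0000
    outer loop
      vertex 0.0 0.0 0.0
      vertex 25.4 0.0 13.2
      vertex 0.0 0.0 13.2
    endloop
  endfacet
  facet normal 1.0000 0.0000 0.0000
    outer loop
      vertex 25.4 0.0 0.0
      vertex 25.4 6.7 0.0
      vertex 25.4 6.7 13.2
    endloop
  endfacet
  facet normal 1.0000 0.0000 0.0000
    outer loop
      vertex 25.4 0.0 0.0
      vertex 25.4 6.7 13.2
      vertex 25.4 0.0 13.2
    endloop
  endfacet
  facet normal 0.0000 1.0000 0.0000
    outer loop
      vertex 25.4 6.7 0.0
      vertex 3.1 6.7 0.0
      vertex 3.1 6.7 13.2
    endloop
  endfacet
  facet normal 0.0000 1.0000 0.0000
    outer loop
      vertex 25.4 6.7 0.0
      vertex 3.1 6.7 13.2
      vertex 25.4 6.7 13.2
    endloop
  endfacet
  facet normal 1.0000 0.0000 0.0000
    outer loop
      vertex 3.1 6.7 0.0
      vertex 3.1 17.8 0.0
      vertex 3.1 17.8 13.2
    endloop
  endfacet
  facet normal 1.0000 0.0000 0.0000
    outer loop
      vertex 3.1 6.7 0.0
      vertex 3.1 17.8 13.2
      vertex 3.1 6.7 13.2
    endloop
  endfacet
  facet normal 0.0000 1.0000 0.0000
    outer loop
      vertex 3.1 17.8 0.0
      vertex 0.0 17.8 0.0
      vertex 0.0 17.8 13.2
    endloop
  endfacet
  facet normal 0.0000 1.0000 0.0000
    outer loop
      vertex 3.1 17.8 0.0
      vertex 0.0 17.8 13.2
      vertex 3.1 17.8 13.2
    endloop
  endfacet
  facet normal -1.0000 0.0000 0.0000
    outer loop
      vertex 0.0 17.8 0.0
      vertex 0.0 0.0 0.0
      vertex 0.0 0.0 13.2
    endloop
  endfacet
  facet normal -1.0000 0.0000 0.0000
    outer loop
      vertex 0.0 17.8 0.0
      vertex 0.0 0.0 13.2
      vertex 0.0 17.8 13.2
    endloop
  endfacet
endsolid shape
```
; perimeter-only toolpath
G21 ; units = mm
G90 ; absolute positioning
G28 ; home
; layer 1
G0 Z3.3
G0 X0.0 Y0.0
G1 X25.4 Y0.0
G1 X25.4 Y6.7
G1 X3.1 Y6.7
G1 X3.1 Y17.8
G1 X0.0 Y17.8
G1 X0.0 Y0.0
; layer 2
G0 Z6.6
G0 X0.0 Y0.0
G1 X25.4 Y0.0
G1 X25.4 Y6.7
G1 X3.1 Y6.7
G1 X3.1 Y17.8
G1 X0.0 Y17.8
G1 X0.0 Y0.0
; layer 3
G0 Z9.9
G0 X0.0 Y0.0
G1 X25.4 Y0.0
G1 X25.4 Y6.7
G1 X3.1 Y6.7
G1 X3.1 Y17.8
G1 X0.0 Y17.8
G1 X0.0 Y0.0
; layer 4
G0 Z13.2
G0 X0.0 Y0.0
G1 X25.4 Y0.0
G1 X25.4 Y6.7
G1 X3.1 Y6.7
G1 X3.1 Y17.8
G1 X0.0 Y17.8
G1 X0.0 Y0.0
M2 ; end

The solid is an L-shaped prism: outer 25.4 × 17.8 mm, arm thicknesses ≈ 6.7 mm (horizontal) and 3.1 mm (vertical), extruded 13.2 mm in z. Slicing at Δz = 3.3 mm — 4 equal slices spanning the solid's height, so layer i sits at z = i·h/4 — gives 4 non-empty perimeters. Each is a 6-segment closed polygon; G0 lifts to the layer z and rapids to the start vertex, then G1 traces the edges.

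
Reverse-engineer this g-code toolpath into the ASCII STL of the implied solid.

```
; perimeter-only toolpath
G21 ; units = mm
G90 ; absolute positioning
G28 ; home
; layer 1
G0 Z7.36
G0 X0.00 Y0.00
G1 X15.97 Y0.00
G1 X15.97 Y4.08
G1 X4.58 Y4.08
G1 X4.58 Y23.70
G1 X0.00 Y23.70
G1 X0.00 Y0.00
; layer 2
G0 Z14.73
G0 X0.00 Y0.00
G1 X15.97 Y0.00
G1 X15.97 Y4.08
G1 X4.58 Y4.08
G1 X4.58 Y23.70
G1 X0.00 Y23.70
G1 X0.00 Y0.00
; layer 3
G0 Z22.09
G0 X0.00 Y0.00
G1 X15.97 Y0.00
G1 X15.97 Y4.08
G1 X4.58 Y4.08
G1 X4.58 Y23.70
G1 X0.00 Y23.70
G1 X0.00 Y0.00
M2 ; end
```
solid part
  facet normal 0.0000 0.0000 -1.0000
    outer loop
      vertex 15.97 4.08 0.00
      vertex 15.97 0.00 0.00
      vertex 0.00 0.00 0.00
    endloop
  endfacet
  facet normal 0.0000 0.0000 -1.0000
    outer loop
      vertex 4.58 4.08 0.00
      vertex 15.97 4.08 0.00
      vertex 0.00 0.00 0.00
    endloop
  endfacet
  facet normal 0.0000 0.0000 -1.0000
    outer loop
      vertex 4.58 23.70 0.00
      vertex 4.58 4.08 0.00
      vertex 0.00 0.00 0.00
    endloop
  endfacet
  facet normal 0.0000 0.0000 -1.0000
    outer loop
      vertex 0.00 23.70 0.00
      vertex 4.58 23.70 0.00
      vertex 0.00 0.00 0.00
    endloop
  endfacet
  facet normal 0.0000 0.0000 1.0000
    outer loop
      vertex 0.00 0.00 22.09
      vertex 15.97 0.00 22.09
      vertex 15.97 4.08 22.09
    endloop
  endfacet
  facet normal 0.0000 0.0000 1.0000
    outer loop
      vertex 0.00 0.00 22.09
      vertex 15.97 4.08 22.09
      vertex 4.58 4.08 22.09
    endloop
  endfacet
  facet normal 0.0000 0.0000 1.0000
    outer loop
      vertex 0.00 0.00 22.09
      vertex 4.58 4.08 22.09
      vertex 4.58 23.70 22.09
    endloop
  endfacet
  facet normal 0.0000 0.0000 1.0000
    outer loop
      vertex 0.00 0.00 22.09
      vertex 4.58 23.70 22.09
      vertex 0.00 23.70 22.09
    endloop
  endfacet
  facet normal 0.0000 -1.0000 0.0000
    outer loop
      vertex 0.00 0.00 0.00
      vertex 15.97 0.00 0.00
      vertex 15.97 0.00 22.09
    endloop
  endfacet
  facet normal 0.0000 -1.0000 0.0000
    outer loop
      vertex 0.00 0.00 0.00
      vertex 15.97 0.00 22.09
      vertex 0.00 0.00 22.09
    endloop
  endfacet
  facet normal 1.0000 0.0000 0.0000
    outer loop
      vertex 15.97 0.00 0.00
      vertex 15.97 4.08 0.00
      vertex 15.97 4.08 22.09
    endloop
  endfacet
  facet normal 1.0000 0.0000 0.0000
    outer loop
      vertex 15.97 0.00 0.00
      vertex 15.97 4.08 22.09
      vertex 15.97 0.00 22.09
    endloop
  endfacet
  facet normal 0.0000 1.0000 0.0000
    outer loop
      vertex 15.97 4.08 0.00
      vertex 4.58 4.08 0.00
      vertex 4.58 4.08 22.09
    endloop
  endfacet
  facet normal 0.0000 1.0000 0.0000
    outer loop
      vertex 15.97 4.08 0.00
      vertex 4.58 4.08 22.09
      vertex 15.97 4.08 22.09
    endloop
  endfacet
  facet normal 1.0000 0.0000 0.0000
    outer loop
      vertex 4.58 4.08 0.00
      vertex 4.58 23.70 0.00
      vertex 4.58 23.70 22.09
    endloop
  endfacet
  facet normal 1.0000 0.0000 0.0000
    outer loop
      vertex 4.58 4.08 0.00
      vertex 4.58 23.70 22.09
      vertex 4.58 4.08 22.09
    endloop
  endfacet
  facet normal 0.0000 1.0000 0.0000
    outer loop
      vertex 4.58 23.70 0.00
      vertex 0.00 23.70 0.00
      vertex 0.00 23.70 22.09
    endloop
  endfacet
  facet normal 0.0000 1.0000 0.0000
    outer loop
      vertex 4.58 23.70 0.00
      vertex 0.00 23.70 22.09
      vertex 4.58 23.70 22.09
    endloop
  endfacet
  facet normal -1.0000 0.0000 0.0000
    outer loop
      vertex 0.00 23.70 0.00
      vertex 0.00 0.00 0.00
      vertex 0.00 0.00 22.09
    endloop
  endfacet
  facet normal -1.0000 0.0000 0.0000
    outer loop
      vertex 0.00 23.70 0.00
      vertex 0.00 0.00 22.09
      vertex 0.00 23.70 22.09
    endloop
  endfacet
endsolid part

The G0 Z moves step by Δz≈7.36 mm. Every layer's G1 loop is the same polygon, so the solid is a straight extrusion of it from z=0 to z≈22.1. Closing with flat bottom and top caps and triangulating gives 20 facets — an L-shaped prism: outer 16 × 23.7 mm, arm thicknesses ≈ 4.08 mm (horizontal) and 4.58 mm (vertical), extruded 22.1 mm in z.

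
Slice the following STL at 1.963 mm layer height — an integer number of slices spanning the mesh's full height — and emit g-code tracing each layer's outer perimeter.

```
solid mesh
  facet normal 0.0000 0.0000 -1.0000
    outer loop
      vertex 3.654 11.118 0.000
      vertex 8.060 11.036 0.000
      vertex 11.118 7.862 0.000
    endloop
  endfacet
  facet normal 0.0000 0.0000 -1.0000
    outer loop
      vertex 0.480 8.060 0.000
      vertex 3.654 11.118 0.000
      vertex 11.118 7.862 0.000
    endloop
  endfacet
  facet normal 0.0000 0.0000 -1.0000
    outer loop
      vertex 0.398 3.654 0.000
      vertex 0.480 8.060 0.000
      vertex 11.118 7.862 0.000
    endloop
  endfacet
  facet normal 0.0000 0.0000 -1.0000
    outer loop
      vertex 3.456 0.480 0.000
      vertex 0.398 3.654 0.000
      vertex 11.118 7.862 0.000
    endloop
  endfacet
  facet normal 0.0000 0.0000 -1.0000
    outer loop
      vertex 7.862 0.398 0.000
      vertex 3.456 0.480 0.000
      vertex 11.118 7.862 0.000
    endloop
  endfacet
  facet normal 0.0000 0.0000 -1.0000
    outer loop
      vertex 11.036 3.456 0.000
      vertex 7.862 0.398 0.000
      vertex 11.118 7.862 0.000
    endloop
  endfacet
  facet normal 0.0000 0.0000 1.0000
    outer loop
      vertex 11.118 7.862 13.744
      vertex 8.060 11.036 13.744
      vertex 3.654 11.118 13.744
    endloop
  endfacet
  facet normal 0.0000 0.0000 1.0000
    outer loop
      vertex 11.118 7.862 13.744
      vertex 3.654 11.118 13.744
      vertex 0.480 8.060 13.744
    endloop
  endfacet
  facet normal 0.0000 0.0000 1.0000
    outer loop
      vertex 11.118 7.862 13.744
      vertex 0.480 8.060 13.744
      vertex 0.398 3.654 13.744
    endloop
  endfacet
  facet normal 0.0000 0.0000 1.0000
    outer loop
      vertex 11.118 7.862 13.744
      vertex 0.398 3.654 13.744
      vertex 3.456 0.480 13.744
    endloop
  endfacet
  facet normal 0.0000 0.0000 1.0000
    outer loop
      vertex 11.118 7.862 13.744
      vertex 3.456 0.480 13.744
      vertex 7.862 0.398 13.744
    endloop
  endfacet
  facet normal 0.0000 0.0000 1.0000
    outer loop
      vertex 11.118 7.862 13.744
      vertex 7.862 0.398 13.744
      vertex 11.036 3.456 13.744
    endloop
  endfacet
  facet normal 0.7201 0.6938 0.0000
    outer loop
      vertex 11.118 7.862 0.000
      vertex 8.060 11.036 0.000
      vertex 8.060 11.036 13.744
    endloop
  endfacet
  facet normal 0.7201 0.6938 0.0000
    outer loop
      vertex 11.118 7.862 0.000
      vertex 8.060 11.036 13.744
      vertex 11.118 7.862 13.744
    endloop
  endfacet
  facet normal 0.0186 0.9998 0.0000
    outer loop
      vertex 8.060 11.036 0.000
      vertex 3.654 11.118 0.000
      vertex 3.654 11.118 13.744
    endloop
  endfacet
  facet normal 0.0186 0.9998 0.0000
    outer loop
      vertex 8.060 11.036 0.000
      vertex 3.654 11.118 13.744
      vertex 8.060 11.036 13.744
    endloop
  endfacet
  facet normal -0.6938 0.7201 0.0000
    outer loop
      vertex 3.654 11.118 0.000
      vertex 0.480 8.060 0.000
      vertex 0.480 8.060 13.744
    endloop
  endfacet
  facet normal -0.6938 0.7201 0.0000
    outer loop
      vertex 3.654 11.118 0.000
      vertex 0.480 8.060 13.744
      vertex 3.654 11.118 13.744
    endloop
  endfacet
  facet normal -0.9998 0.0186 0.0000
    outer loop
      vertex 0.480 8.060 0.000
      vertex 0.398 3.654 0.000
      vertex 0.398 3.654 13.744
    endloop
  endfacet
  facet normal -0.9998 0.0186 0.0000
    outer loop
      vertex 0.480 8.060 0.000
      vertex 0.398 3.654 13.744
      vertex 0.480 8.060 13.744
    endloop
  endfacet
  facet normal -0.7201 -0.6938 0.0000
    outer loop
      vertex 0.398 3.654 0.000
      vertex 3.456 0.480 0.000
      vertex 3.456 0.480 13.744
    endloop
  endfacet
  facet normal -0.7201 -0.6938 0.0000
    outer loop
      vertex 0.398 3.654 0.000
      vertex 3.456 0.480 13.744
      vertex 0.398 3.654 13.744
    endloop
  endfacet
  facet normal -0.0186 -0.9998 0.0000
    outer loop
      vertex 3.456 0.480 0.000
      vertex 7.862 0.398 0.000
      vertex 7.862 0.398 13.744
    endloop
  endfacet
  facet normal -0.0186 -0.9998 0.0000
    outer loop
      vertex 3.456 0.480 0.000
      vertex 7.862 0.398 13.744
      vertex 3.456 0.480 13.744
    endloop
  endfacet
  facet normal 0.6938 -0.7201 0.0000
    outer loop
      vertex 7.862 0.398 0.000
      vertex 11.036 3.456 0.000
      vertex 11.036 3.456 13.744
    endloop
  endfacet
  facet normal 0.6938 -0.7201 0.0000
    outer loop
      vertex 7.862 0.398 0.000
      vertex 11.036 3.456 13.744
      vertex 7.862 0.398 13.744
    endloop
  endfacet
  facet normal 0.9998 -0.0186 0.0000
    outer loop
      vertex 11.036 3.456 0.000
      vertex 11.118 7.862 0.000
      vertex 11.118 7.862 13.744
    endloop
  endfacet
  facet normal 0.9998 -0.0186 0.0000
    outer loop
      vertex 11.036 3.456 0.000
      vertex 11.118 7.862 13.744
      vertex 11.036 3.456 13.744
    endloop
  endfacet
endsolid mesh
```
; perimeter-only toolpath
G21 ; units = mm
G90 ; absolute positioning
G28 ; home
; layer 1
G0 Z1.963
G0 X11.118 Y7.862
G1 X8.060 Y11.036
G1 X3.654 Y11.118
G1 X0.480 Y8.060
G1 X0.398 Y3.654
G1 X3.456 Y0.480
G1 X7.862 Y0.398
G1 X11.036 Y3.456
G1 X11.118 Y7.862
; layer 2
G0 Z3.927
G0 X11.118 Y7.862
G1 X8.060 Y11.036
G1 X3.654 Y11.118
G1 X0.480 Y8.060
G1 X0.398 Y3.654
G1 X3.456 Y0.480
G1 X7.862 Y0.398
G1 X11.036 Y3.456
G1 X11.118 Y7.862
; layer 3
G0 Z5.890
G0 X11.118 Y7.862
G1 X8.060 Y11.036
G1 X3.654 Y11.118
G1 X0.480 Y8.060
G1 X0.398 Y3.654
G1 X3.456 Y0.480
G1 X7.862 Y0.398
G1 X11.036 Y3.456
G1 X11.118 Y7.862
; layer 4
G0 Z7.854
G0 X11.118 Y7.862
G1 X8.060 Y11.036
G1 X3.654 Y11.118
G1 X0.480 Y8.060
G1 X0.398 Y3.654
G1 X3.456 Y0.480
G1 X7.862 Y0.398
G1 X11.036 Y3.456
G1 X11.118 Y7.862
; layer 5
G0 Z9.817
G0 X11.118 Y7.862
G1 X8.060 Y11.036
G1 X3.654 Y11.118
G1 X0.480 Y8.060
G1 X0.398 Y3.654
G1 X3.456 Y0.480
G1 X7.862 Y0.398
G1 X11.036 Y3.456
G1 X11.118 Y7.862
; layer 6
G0 Z11.781
G0 X11.118 Y7.862
G1 X8.060 Y11.036
G1 X3.654 Y11.118
G1 X0.480 Y8.060
G1 X0.398 Y3.654
G1 X3.456 Y0.480
G1 X7.862 Y0.398
G1 X11.036 Y3.456
G1 X11.118 Y7.862
; layer 7
G0 Z13.744
G0 X11.118 Y7.862
G1 X8.060 Y11.036
G1 X3.654 Y11.118
G1 X0.480 Y8.060
G1 X0.398 Y3.654
G1 X3.456 Y0.480
G1 X7.862 Y0.398
G1 X11.036 Y3.456
G1 X11.118 Y7.862
M2 ; end

The solid is a regular 8-sided prism (a cylinder approximated with 8 flat sides), circumscribed radius ≈ 5.76 mm, height ≈ 13.7 mm. Slicing at Δz = 1.963 mm — 7 equal slices spanning the solid's height, so layer i sits at z = i·h/7 — gives 7 non-empty perimeters. Each is a 8-segment closed polygon; G0 lifts to the layer z and rapids to the start vertex, then G1 traces the edges.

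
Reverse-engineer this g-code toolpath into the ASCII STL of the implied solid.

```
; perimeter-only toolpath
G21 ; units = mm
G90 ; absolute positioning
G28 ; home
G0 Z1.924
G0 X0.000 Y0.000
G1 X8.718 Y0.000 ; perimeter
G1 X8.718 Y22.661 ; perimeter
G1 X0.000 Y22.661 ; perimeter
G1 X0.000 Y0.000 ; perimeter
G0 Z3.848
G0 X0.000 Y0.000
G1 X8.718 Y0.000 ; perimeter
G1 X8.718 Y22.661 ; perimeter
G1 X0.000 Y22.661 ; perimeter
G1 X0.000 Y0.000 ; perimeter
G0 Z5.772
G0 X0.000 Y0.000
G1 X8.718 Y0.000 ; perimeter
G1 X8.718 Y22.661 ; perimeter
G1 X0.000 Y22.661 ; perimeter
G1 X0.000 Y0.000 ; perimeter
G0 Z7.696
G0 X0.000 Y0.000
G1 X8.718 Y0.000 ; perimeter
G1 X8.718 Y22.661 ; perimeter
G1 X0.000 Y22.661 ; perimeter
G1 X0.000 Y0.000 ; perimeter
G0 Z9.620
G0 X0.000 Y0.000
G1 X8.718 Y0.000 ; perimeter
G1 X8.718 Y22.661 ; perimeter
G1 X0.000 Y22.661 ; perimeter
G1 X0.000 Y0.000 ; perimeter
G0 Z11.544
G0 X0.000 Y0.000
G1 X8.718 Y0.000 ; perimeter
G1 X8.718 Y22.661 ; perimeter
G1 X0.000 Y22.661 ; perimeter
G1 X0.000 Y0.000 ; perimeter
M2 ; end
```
solid part
  facet normal 0.0000 0.0000 -1.0000
    outer loop
      vertex 8.718 22.661 0.000
      vertex 8.718 0.000 0.000
      vertex 0.000 0.000 0.000
    endloop
  endfacet
  facet normal 0.0000 0.0000 -1.0000
    outer loop
      vertex 0.000 22.661 0.000
      vertex 8.718 22.661 0.000
      vertex 0.000 0.000 0.000
    endloop
  endfacet
  facet normal 0.0000 0.0000 1.0000
    outer loop
      vertex 0.000 0.000 11.544
      vertex 8.718 0.000 11.544
      vertex 8.718 22.661 11.544
    endloop
  endfacet
  facet normal 0.0000 0.0000 1.0000
    outer loop
      vertex 0.000 0.000 11.544
      vertex 8.718 22.661 11.544
      vertex 0.000 22.661 11.544
    endloop
  endfacet
  facet normal 0.0000 -1.0000 0.0000
    outer loop
      vertex 0.000 0.000 0.000
      vertex 8.718 0.000 0.000
      vertex 8.718 0.000 11.544
    endloop
  endfacet
  facet normal 0.0000 -1.0000 0.0000
    outer loop
      vertex 0.000 0.000 0.000
      vertex 8.718 0.000 11.544
      vertex 0.000 0.000 11.544
    endloop
  endfacet
  facet normal 0.0000 1.0000 0.0000
    outer loop
      vertex 8.718 22.661 11.544
      vertex 8.718 22.661 0.000
      vertex 0.000 22.661 0.000
    endloop
  endfacet
  facet normal 0.0000 1.0000 0.0000
    outer loop
      vertex 0.000 22.661 11.544
      vertex 8.718 22.661 11.544
      vertex 0.000 22.661 0.000
    endloop
  endfacet
  facet normal -1.0000 0.0000 0.0000
    outer loop
      vertex 0.000 22.661 11.544
      vertex 0.000 22.661 0.000
      vertex 0.000 0.000 0.000
    endloop
  endfacet
  facet normal -1.0000 0.0000 0.0000
    outer loop
      vertex 0.000 0.000 11.544
      vertex 0.000 22.661 11.544
      vertex 0.000 0.000 0.000
    endloop
  endfacet
  facet normal 1.0000 0.0000 0.0000
    outer loop
      vertex 8.718 0.000 0.000
      vertex 8.718 22.661 0.000
      vertex 8.718 22.661 11.544
    endloop
  endfacet
  facet normal 1.0000 0.0000 0.0000
    outer loop
      vertex 8.718 0.000 0.000
      vertex 8.718 22.661 11.544
      vertex 8.718 0.000 11.544
    endloop
  endfacet
endsolid part

The G0 Z moves step by Δz≈1.924 mm. Every layer's G1 loop is the same polygon, so the solid is a straight extrusion of it from z=0 to z≈11.5. Closing with flat bottom and top caps and triangulating gives 12 facets — a rectangular box, roughly 8.72 × 22.7 mm footprint and 11.5 mm tall.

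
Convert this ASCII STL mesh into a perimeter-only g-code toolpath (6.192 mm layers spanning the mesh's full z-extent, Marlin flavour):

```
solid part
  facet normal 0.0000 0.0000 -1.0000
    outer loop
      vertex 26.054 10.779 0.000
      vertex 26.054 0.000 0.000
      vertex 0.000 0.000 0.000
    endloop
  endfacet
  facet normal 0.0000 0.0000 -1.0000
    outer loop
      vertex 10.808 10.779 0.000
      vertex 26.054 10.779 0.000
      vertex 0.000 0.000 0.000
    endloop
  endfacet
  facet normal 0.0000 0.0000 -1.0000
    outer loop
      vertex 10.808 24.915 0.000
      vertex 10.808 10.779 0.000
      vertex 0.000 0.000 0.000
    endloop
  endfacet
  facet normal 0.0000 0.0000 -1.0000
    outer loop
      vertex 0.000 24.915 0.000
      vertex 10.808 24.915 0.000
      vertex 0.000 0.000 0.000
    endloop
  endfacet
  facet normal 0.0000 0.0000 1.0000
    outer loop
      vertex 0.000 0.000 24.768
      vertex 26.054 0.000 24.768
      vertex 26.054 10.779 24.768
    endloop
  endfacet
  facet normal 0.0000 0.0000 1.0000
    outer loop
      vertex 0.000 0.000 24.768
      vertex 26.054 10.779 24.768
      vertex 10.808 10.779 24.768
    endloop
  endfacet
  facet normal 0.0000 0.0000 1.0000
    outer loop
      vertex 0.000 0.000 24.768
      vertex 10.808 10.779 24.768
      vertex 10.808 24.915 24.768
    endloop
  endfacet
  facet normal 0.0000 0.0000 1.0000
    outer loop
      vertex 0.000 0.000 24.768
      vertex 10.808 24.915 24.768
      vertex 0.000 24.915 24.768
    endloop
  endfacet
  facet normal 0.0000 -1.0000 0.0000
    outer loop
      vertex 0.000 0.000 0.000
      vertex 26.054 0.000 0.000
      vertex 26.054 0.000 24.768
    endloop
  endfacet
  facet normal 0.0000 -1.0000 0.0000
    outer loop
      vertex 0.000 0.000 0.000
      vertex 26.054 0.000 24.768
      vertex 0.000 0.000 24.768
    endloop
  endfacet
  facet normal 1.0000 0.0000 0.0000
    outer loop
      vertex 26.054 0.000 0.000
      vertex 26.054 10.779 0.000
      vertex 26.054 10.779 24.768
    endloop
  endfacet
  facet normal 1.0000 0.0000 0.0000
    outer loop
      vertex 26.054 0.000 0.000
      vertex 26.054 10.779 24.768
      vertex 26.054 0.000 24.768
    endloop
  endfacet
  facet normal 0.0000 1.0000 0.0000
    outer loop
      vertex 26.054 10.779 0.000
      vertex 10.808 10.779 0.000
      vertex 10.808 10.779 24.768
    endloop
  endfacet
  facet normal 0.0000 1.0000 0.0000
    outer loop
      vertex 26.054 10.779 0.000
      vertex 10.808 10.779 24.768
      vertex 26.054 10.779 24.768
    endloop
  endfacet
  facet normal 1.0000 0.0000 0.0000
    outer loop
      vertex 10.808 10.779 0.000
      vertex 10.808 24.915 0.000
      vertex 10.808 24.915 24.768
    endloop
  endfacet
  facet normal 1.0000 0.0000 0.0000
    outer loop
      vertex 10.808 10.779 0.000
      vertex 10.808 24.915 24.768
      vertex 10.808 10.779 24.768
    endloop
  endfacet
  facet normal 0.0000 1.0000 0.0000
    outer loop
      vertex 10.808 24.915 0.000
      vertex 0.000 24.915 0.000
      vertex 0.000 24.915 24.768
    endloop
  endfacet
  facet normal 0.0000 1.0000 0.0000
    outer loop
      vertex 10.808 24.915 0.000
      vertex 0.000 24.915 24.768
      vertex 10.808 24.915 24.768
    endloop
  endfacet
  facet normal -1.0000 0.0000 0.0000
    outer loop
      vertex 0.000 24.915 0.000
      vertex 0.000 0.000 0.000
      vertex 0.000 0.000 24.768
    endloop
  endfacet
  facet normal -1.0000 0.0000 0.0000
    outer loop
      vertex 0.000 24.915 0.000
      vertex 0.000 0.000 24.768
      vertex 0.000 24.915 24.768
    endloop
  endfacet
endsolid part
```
; perimeter-only toolpath
G21 ; units = mm
G90 ; absolute positioning
G28 ; home
; layer 1
G0 Z6.192
G0 X0.000 Y0.000
G1 X26.054 Y0.000
G1 X26.054 Y10.779
G1 X10.808 Y10.779
G1 X10.808 Y24.915
G1 X0.000 Y24.915
G1 X0.000 Y0.000
; layer 2
G0 Z12.384
G0 X0.000 Y0.000
G1 X26.054 Y0.000
G1 X26.054 Y10.779
G1 X10.808 Y10.779
G1 X10.808 Y24.915
G1 X0.000 Y24.915
G1 X0.000 Y0.000
; layer 3
G0 Z18.576
G0 X0.000 Y0.000
G1 X26.054 Y0.000
G1 X26.054 Y10.779
G1 X10.808 Y10.779
G1 X10.808 Y24.915
G1 X0.000 Y24.915
G1 X0.000 Y0.000
; layer 4
G0 Z24.768
G0 X0.000 Y0.000
G1 X26.054 Y0.000
G1 X26.054 Y10.779
G1 X10.808 Y10.779
G1 X10.808 Y24.915
G1 X0.000 Y24.915
G1 X0.000 Y0.000
M2 ; end

The solid is an L-shaped prism: outer 26.1 × 24.9 mm, arm thicknesses ≈ 10.8 mm (horizontal) and 10.8 mm (vertical), extruded 24.8 mm in z. Slicing at Δz = 6.192 mm — 4 equal slices spanning the solid's height, so layer i sits at z = i·h/4 — gives 4 non-empty perimeters. Each is a 6-segment closed polygon; G0 lifts to the layer z and rapids to the start vertex, then G1 traces the edges.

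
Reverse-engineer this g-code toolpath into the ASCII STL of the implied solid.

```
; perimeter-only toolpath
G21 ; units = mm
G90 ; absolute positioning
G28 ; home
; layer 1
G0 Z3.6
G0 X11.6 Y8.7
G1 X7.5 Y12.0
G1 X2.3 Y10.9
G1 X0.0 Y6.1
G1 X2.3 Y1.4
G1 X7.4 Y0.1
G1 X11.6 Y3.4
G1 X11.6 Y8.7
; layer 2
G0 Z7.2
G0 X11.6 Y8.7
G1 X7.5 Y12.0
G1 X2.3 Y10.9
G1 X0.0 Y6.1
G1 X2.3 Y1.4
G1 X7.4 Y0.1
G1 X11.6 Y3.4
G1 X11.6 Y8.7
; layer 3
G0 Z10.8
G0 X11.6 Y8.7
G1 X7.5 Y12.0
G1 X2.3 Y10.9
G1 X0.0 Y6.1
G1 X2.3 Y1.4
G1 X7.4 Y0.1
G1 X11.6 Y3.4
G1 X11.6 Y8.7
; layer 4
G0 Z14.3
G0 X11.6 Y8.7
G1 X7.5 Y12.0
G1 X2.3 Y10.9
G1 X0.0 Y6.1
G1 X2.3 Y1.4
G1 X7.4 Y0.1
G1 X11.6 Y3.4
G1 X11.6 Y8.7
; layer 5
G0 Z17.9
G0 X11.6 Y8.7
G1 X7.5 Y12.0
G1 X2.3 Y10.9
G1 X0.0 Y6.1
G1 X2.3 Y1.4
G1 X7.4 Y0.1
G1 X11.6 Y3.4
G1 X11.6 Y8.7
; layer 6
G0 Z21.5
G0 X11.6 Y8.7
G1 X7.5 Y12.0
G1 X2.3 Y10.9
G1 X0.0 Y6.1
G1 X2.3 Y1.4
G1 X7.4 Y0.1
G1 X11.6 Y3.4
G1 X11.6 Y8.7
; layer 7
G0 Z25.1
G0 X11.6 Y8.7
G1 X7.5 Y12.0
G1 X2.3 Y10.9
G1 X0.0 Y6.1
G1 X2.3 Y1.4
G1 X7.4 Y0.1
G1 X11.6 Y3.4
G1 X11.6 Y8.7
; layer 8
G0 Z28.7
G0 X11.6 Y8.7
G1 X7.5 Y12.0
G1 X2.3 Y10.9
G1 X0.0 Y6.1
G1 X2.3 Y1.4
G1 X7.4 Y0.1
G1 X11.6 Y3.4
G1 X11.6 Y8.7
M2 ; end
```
solid part
  facet normal 0.0000 0.0000 -1.0000
    outer loop
      vertex 2.3 10.9 0.0
      vertex 7.5 12.0 0.0
      vertex 11.6 8.7 0.0
    endloop
  endfacet
  facet normal 0.0000 0.0000 -1.0000
    outer loop
      vertex 0.0 6.1 0.0
      vertex 2.3 10.9 0.0
      vertex 11.6 8.7 0.0
    endloop
  endfacet
  facet normal 0.0000 0.0000 -1.0000
    outer loop
      vertex 2.3 1.4 0.0
      vertex 0.0 6.1 0.0
      vertex 11.6 8.7 0.0
    endloop
  endfacet
  facet normal 0.0000 0.0000 -1.0000
    outer loop
      vertex 7.4 0.1 0.0
      vertex 2.3 1.4 0.0
      vertex 11.6 8.7 0.0
    endloop
  endfacet
  facet normal 0.0000 0.0000 -1.0000
    outer loop
      vertex 11.6 3.4 0.0
      vertex 7.4 0.1 0.0
      vertex 11.6 8.7 0.0
    endloop
  endfacet
  facet normal 0.0000 0.0000 1.0000
    outer loop
      vertex 11.6 8.7 28.7
      vertex 7.5 12.0 28.7
      vertex 2.3 10.9 28.7
    endloop
  endfacet
  facet normal 0.0000 0.0000 1.0000
    outer loop
      vertex 11.6 8.7 28.7
      vertex 2.3 10.9 28.7
      vertex 0.0 6.1 28.7
    endloop
  endfacet
  facet normal 0.0000 0.0000 1.0000
    outer loop
      vertex 11.6 8.7 28.7
      vertex 0.0 6.1 28.7
      vertex 2.3 1.4 28.7
    endloop
  endfacet
  facet normal 0.0000 0.0000 1.0000
    outer loop
      vertex 11.6 8.7 28.7
      vertex 2.3 1.4 28.7
      vertex 7.4 0.1 28.7
    endloop
  endfacet
  facet normal 0.0000 0.0000 1.0000
    outer loop
      vertex 11.6 8.7 28.7
      vertex 7.4 0.1 28.7
      vertex 11.6 3.4 28.7
    endloop
  endfacet
  facet normal 0.6270 0.7790 0.0000
    outer loop
      vertex 11.6 8.7 0.0
      vertex 7.5 12.0 0.0
      vertex 7.5 12.0 28.7
    endloop
  endfacet
  facet normal 0.6270 0.7790 0.0000
    outer loop
      vertex 11.6 8.7 0.0
      vertex 7.5 12.0 28.7
      vertex 11.6 8.7 28.7
    endloop
  endfacet
  facet normal -0.2070 0.9783 0.0000
    outer loop
      vertex 7.5 12.0 0.0
      vertex 2.3 10.9 0.0
      vertex 2.3 10.9 28.7
    endloop
  endfacet
  facet normal -0.2070 0.9783 0.0000
    outer loop
      vertex 7.5 12.0 0.0
      vertex 2.3 10.9 28.7
      vertex 7.5 12.0 28.7
    endloop
  endfacet
  facet normal -0.9018 0.4321 0.0000
    outer loop
      vertex 2.3 10.9 0.0
      vertex 0.0 6.1 0.0
      vertex 0.0 6.1 28.7
    endloop
  endfacet
  facet normal -0.9018 0.4321 0.0000
    outer loop
      vertex 2.3 10.9 0.0
      vertex 0.0 6.1 28.7
      vertex 2.3 10.9 28.7
    endloop
  endfacet
  facet normal -0.8982 -0.4396 0.0000
    outer loop
      vertex 0.0 6.1 0.0
      vertex 2.3 1.4 0.0
      vertex 2.3 1.4 28.7
    endloop
  endfacet
  facet normal -0.8982 -0.4396 0.0000
    outer loop
      vertex 0.0 6.1 0.0
      vertex 2.3 1.4 28.7
      vertex 0.0 6.1 28.7
    endloop
  endfacet
  facet normal -0.2470 -0.9690 0.0000
    outer loop
      vertex 2.3 1.4 0.0
      vertex 7.4 0.1 0.0
      vertex 7.4 0.1 28.7
    endloop
  endfacet
  facet normal -0.2470 -0.9690 0.0000
    outer loop
      vertex 2.3 1.4 0.0
      vertex 7.4 0.1 28.7
      vertex 2.3 1.4 28.7
    endloop
  endfacet
  facet normal 0.6178 -0.7863 0.0000
    outer loop
      vertex 7.4 0.1 0.0
      vertex 11.6 3.4 0.0
      vertex 11.6 3.4 28.7
    endloop
  endfacet
  facet normal 0.6178 -0.7863 0.0000
    outer loop
      vertex 7.4 0.1 0.0
      vertex 11.6 3.4 28.7
      vertex 7.4 0.1 28.7
    endloop
  endfacet
  facet normal 1.0000 0.0000 0.0000
    outer loop
      vertex 11.6 3.4 0.0
      vertex 11.6 8.7 0.0
      vertex 11.6 8.7 28.7
    endloop
  endfacet
  facet normal 1.0000 0.0000 0.0000
    outer loop
      vertex 11.6 3.4 0.0
      vertex 11.6 8.7 28.7
      vertex 11.6 3.4 28.7
    endloop
  endfacet
endsolid part

The G0 Z moves step by Δz≈3.6 mm. Every layer's G1 loop is the same polygon, so the solid is a straight extrusion of it from z=0 to z≈28.7. Closing with flat bottom and top caps and triangulating gives 24 facets — a regular 7-sided prism (a cylinder approximated with 7 flat sides), circumscribed radius ≈ 6.1 mm, height ≈ 28.7 mm.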